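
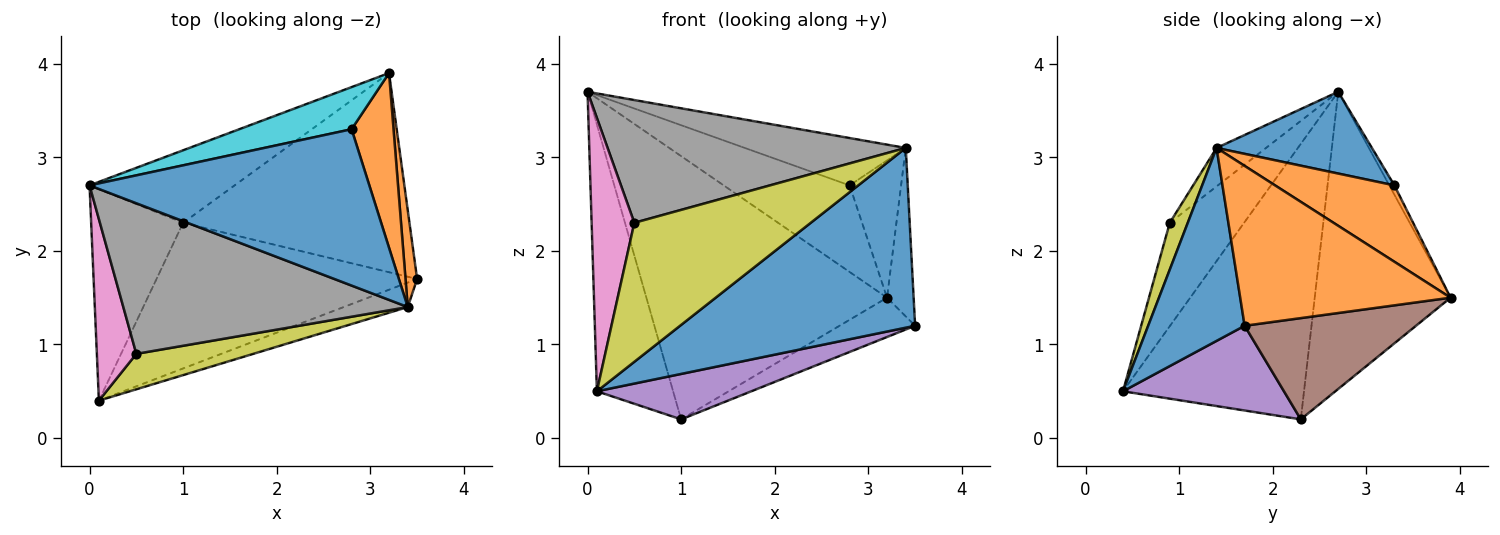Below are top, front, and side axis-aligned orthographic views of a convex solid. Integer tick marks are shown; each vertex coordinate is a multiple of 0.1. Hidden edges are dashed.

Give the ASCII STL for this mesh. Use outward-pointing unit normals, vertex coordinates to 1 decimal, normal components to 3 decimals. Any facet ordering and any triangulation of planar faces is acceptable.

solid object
 facet normal 0.377 -0.918 -0.125
  outer loop
   vertex 3.4 1.4 3.1
   vertex 0.1 0.4 0.5
   vertex 3.5 1.7 1.2
  endloop
 endfacet
 facet normal 0.990 0.125 0.072
  outer loop
   vertex 3.4 1.4 3.1
   vertex 3.5 1.7 1.2
   vertex 3.2 3.9 1.5
  endloop
 endfacet
 facet normal -0.881 0.371 -0.294
  outer loop
   vertex 1.0 2.3 0.2
   vertex 0.1 0.4 0.5
   vertex 0.0 2.7 3.7
  endloop
 endfacet
 facet normal -0.478 0.847 -0.233
  outer loop
   vertex 1.0 2.3 0.2
   vertex 0.0 2.7 3.7
   vertex 3.2 3.9 1.5
  endloop
 endfacet
 facet normal 0.296 -0.284 -0.912
  outer loop
   vertex 1.0 2.3 0.2
   vertex 3.5 1.7 1.2
   vertex 0.1 0.4 0.5
  endloop
 endfacet
 facet normal 0.402 0.177 -0.898
  outer loop
   vertex 1.0 2.3 0.2
   vertex 3.2 3.9 1.5
   vertex 3.5 1.7 1.2
  endloop
 endfacet
 facet normal -0.823 -0.473 0.314
  outer loop
   vertex 0.5 0.9 2.3
   vertex 0.0 2.7 3.7
   vertex 0.1 0.4 0.5
  endloop
 endfacet
 facet normal -0.104 -0.628 0.771
  outer loop
   vertex 0.5 0.9 2.3
   vertex 3.4 1.4 3.1
   vertex 0.0 2.7 3.7
  endloop
 endfacet
 facet normal 0.098 -0.964 0.246
  outer loop
   vertex 0.5 0.9 2.3
   vertex 0.1 0.4 0.5
   vertex 3.4 1.4 3.1
  endloop
 endfacet
 facet normal -0.036 0.899 0.437
  outer loop
   vertex 2.8 3.3 2.7
   vertex 3.2 3.9 1.5
   vertex 0.0 2.7 3.7
  endloop
 endfacet
 facet normal 0.269 0.279 0.922
  outer loop
   vertex 2.8 3.3 2.7
   vertex 0.0 2.7 3.7
   vertex 3.4 1.4 3.1
  endloop
 endfacet
 facet normal 0.820 0.354 0.450
  outer loop
   vertex 2.8 3.3 2.7
   vertex 3.4 1.4 3.1
   vertex 3.2 3.9 1.5
  endloop
 endfacet
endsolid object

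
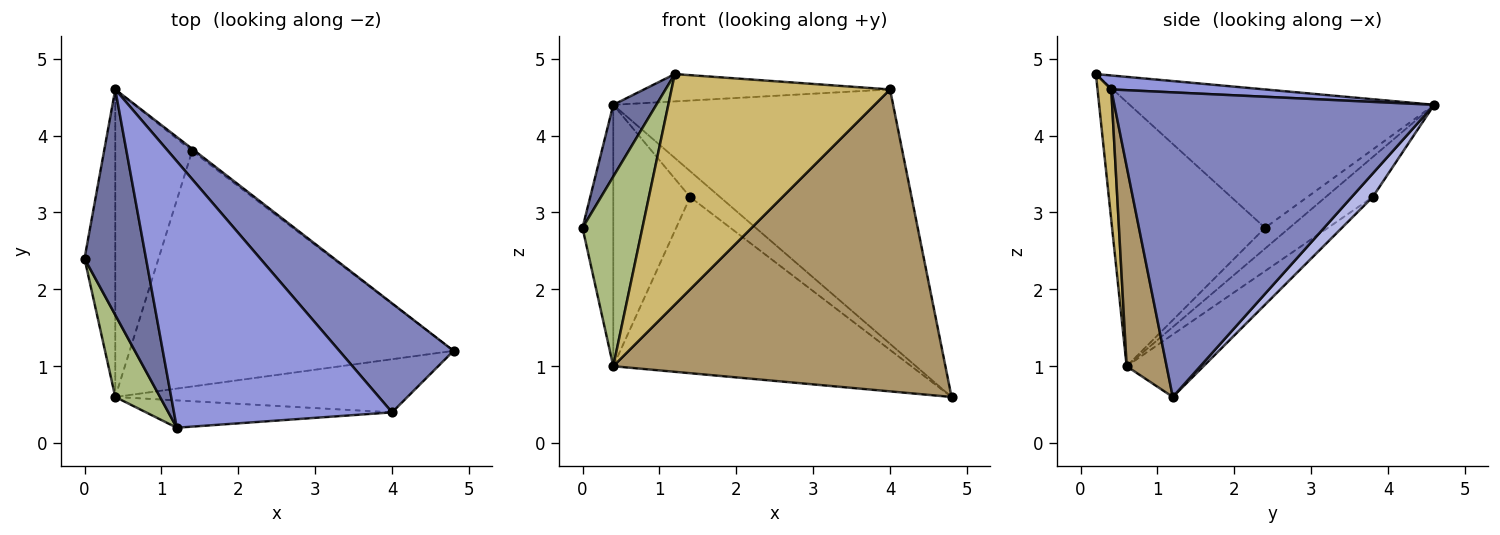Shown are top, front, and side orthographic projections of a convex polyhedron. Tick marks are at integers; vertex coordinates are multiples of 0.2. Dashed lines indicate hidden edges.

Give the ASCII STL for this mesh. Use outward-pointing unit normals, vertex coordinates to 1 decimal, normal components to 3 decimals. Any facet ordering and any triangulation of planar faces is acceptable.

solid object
 facet normal -0.906 -0.128 0.403
  outer loop
   vertex 1.2 0.2 4.8
   vertex 0.4 4.6 4.4
   vertex 0.0 2.4 2.8
  endloop
 endfacet
 facet normal 0.724 0.634 0.272
  outer loop
   vertex 4.0 0.4 4.6
   vertex 4.8 1.2 0.6
   vertex 0.4 4.6 4.4
  endloop
 endfacet
 facet normal 0.064 0.102 0.993
  outer loop
   vertex 4.0 0.4 4.6
   vertex 0.4 4.6 4.4
   vertex 1.2 0.2 4.8
  endloop
 endfacet
 facet normal 0.574 0.816 -0.066
  outer loop
   vertex 1.4 3.8 3.2
   vertex 0.4 4.6 4.4
   vertex 4.8 1.2 0.6
  endloop
 endfacet
 facet normal -0.153 0.592 -0.791
  outer loop
   vertex 0.4 0.6 1.0
   vertex 1.4 3.8 3.2
   vertex 4.8 1.2 0.6
  endloop
 endfacet
 facet normal -0.920 -0.360 0.156
  outer loop
   vertex 0.4 0.6 1.0
   vertex 1.2 0.2 4.8
   vertex 0.0 2.4 2.8
  endloop
 endfacet
 facet normal -0.457 0.576 -0.678
  outer loop
   vertex 0.4 0.6 1.0
   vertex 0.0 2.4 2.8
   vertex 0.4 4.6 4.4
  endloop
 endfacet
 facet normal -0.368 0.602 -0.708
  outer loop
   vertex 0.4 0.6 1.0
   vertex 0.4 4.6 4.4
   vertex 1.4 3.8 3.2
  endloop
 endfacet
 facet normal 0.118 -0.978 -0.172
  outer loop
   vertex 0.4 0.6 1.0
   vertex 4.8 1.2 0.6
   vertex 4.0 0.4 4.6
  endloop
 endfacet
 facet normal 0.062 -0.991 -0.117
  outer loop
   vertex 0.4 0.6 1.0
   vertex 4.0 0.4 4.6
   vertex 1.2 0.2 4.8
  endloop
 endfacet
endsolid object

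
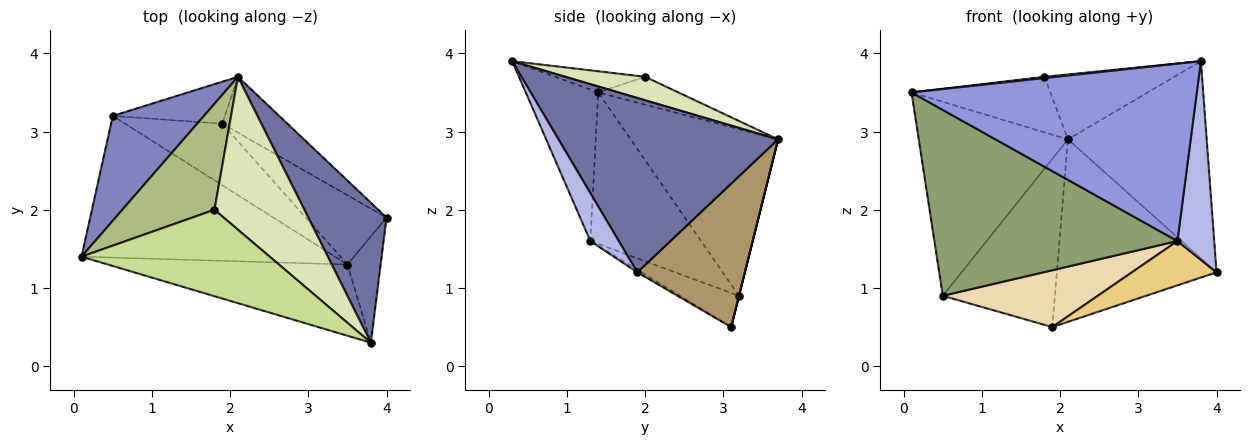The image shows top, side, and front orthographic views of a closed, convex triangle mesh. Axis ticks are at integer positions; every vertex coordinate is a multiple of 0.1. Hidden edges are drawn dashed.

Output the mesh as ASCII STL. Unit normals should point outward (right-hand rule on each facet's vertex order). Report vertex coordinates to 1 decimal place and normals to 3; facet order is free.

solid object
 facet normal 0.790 0.499 0.355
  outer loop
   vertex 3.8 0.3 3.9
   vertex 4.0 1.9 1.2
   vertex 2.1 3.7 2.9
  endloop
 endfacet
 facet normal -0.656 0.664 0.359
  outer loop
   vertex 0.5 3.2 0.9
   vertex 0.1 1.4 3.5
   vertex 2.1 3.7 2.9
  endloop
 endfacet
 facet normal -0.229 -0.903 -0.363
  outer loop
   vertex 3.5 1.3 1.6
   vertex 3.8 0.3 3.9
   vertex 0.1 1.4 3.5
  endloop
 endfacet
 facet normal 0.562 -0.729 -0.390
  outer loop
   vertex 3.5 1.3 1.6
   vertex 4.0 1.9 1.2
   vertex 3.8 0.3 3.9
  endloop
 endfacet
 facet normal -0.341 -0.748 -0.570
  outer loop
   vertex 3.5 1.3 1.6
   vertex 0.1 1.4 3.5
   vertex 0.5 3.2 0.9
  endloop
 endfacet
 facet normal -0.259 0.448 0.856
  outer loop
   vertex 1.8 2.0 3.7
   vertex 2.1 3.7 2.9
   vertex 0.1 1.4 3.5
  endloop
 endfacet
 facet normal -0.112 -0.015 0.994
  outer loop
   vertex 1.8 2.0 3.7
   vertex 0.1 1.4 3.5
   vertex 3.8 0.3 3.9
  endloop
 endfacet
 facet normal 0.233 0.380 0.895
  outer loop
   vertex 1.8 2.0 3.7
   vertex 3.8 0.3 3.9
   vertex 2.1 3.7 2.9
  endloop
 endfacet
 facet normal 0.541 0.804 -0.246
  outer loop
   vertex 1.9 3.1 0.5
   vertex 2.1 3.7 2.9
   vertex 4.0 1.9 1.2
  endloop
 endfacet
 facet normal 0.000 0.970 -0.243
  outer loop
   vertex 1.9 3.1 0.5
   vertex 0.5 3.2 0.9
   vertex 2.1 3.7 2.9
  endloop
 endfacet
 facet normal -0.027 -0.539 -0.842
  outer loop
   vertex 1.9 3.1 0.5
   vertex 4.0 1.9 1.2
   vertex 3.5 1.3 1.6
  endloop
 endfacet
 facet normal -0.250 -0.657 -0.711
  outer loop
   vertex 1.9 3.1 0.5
   vertex 3.5 1.3 1.6
   vertex 0.5 3.2 0.9
  endloop
 endfacet
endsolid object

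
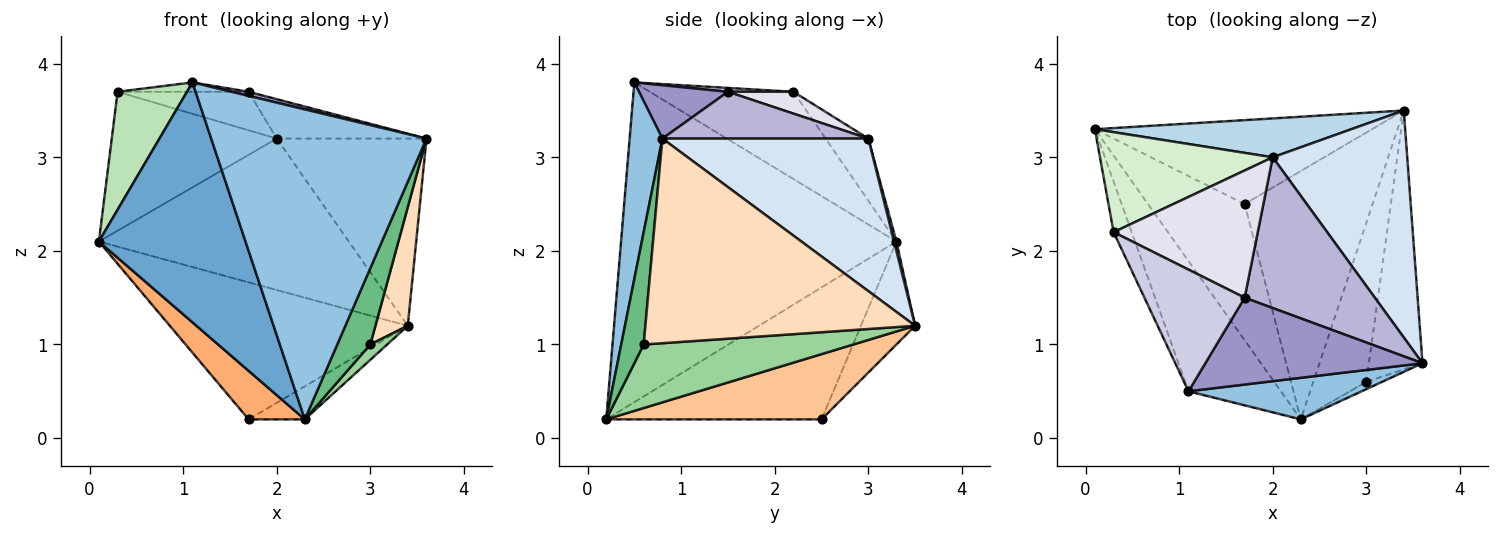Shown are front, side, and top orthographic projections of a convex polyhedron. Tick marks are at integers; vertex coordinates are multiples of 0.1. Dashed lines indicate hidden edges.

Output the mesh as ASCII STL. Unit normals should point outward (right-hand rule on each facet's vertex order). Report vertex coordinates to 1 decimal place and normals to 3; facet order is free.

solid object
 facet normal -0.855 -0.455 -0.247
  outer loop
   vertex 1.1 0.5 3.8
   vertex 0.1 3.3 2.1
   vertex 2.3 0.2 0.2
  endloop
 endfacet
 facet normal 0.149 -0.980 0.131
  outer loop
   vertex 1.1 0.5 3.8
   vertex 2.3 0.2 0.2
   vertex 3.6 0.8 3.2
  endloop
 endfacet
 facet normal 0.009 0.969 0.248
  outer loop
   vertex 2.0 3.0 3.2
   vertex 3.4 3.5 1.2
   vertex 0.1 3.3 2.1
  endloop
 endfacet
 facet normal 0.658 0.479 0.581
  outer loop
   vertex 2.0 3.0 3.2
   vertex 3.6 0.8 3.2
   vertex 3.4 3.5 1.2
  endloop
 endfacet
 facet normal -0.191 0.837 -0.513
  outer loop
   vertex 1.7 2.5 0.2
   vertex 0.1 3.3 2.1
   vertex 3.4 3.5 1.2
  endloop
 endfacet
 facet normal -0.790 -0.206 -0.578
  outer loop
   vertex 1.7 2.5 0.2
   vertex 2.3 0.2 0.2
   vertex 0.1 3.3 2.1
  endloop
 endfacet
 facet normal 0.451 0.118 -0.885
  outer loop
   vertex 1.7 2.5 0.2
   vertex 3.4 3.5 1.2
   vertex 2.3 0.2 0.2
  endloop
 endfacet
 facet normal 0.961 -0.115 -0.252
  outer loop
   vertex 3.0 0.6 1.0
   vertex 3.4 3.5 1.2
   vertex 3.6 0.8 3.2
  endloop
 endfacet
 facet normal 0.560 -0.825 -0.078
  outer loop
   vertex 3.0 0.6 1.0
   vertex 3.6 0.8 3.2
   vertex 2.3 0.2 0.2
  endloop
 endfacet
 facet normal 0.766 -0.062 -0.640
  outer loop
   vertex 3.0 0.6 1.0
   vertex 2.3 0.2 0.2
   vertex 3.4 3.5 1.2
  endloop
 endfacet
 facet normal -0.885 -0.427 -0.183
  outer loop
   vertex 0.3 2.2 3.7
   vertex 0.1 3.3 2.1
   vertex 1.1 0.5 3.8
  endloop
 endfacet
 facet normal -0.206 0.794 0.572
  outer loop
   vertex 0.3 2.2 3.7
   vertex 2.0 3.0 3.2
   vertex 0.1 3.3 2.1
  endloop
 endfacet
 facet normal 0.238 -0.046 0.970
  outer loop
   vertex 1.7 1.5 3.7
   vertex 1.1 0.5 3.8
   vertex 3.6 0.8 3.2
  endloop
 endfacet
 facet normal 0.328 0.239 0.914
  outer loop
   vertex 1.7 1.5 3.7
   vertex 3.6 0.8 3.2
   vertex 2.0 3.0 3.2
  endloop
 endfacet
 facet normal 0.038 0.077 0.996
  outer loop
   vertex 1.7 1.5 3.7
   vertex 0.3 2.2 3.7
   vertex 1.1 0.5 3.8
  endloop
 endfacet
 facet normal 0.144 0.287 0.947
  outer loop
   vertex 1.7 1.5 3.7
   vertex 2.0 3.0 3.2
   vertex 0.3 2.2 3.7
  endloop
 endfacet
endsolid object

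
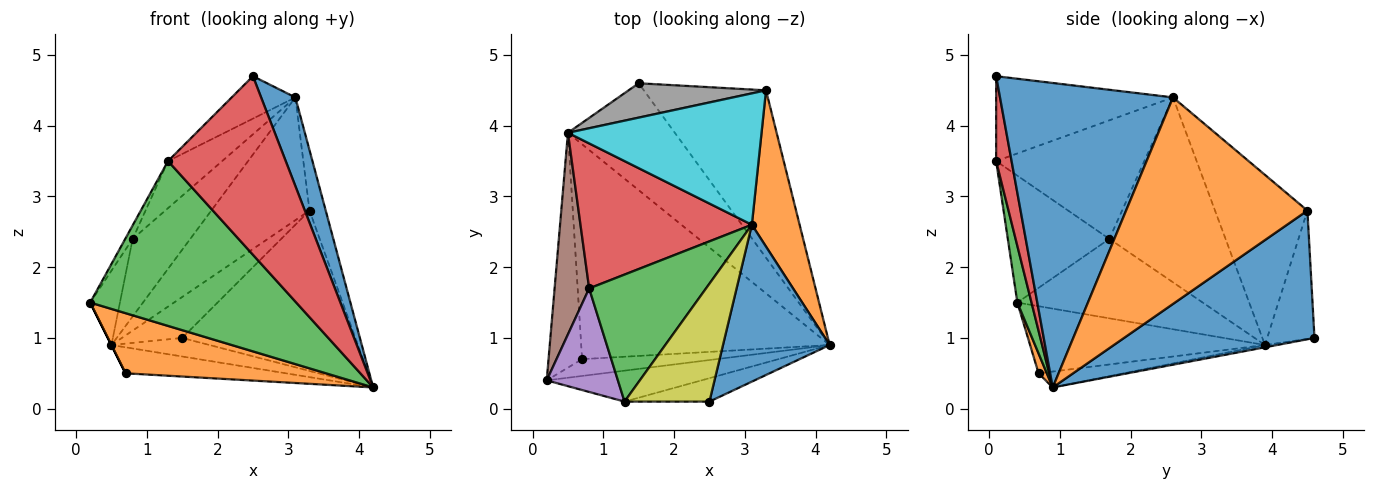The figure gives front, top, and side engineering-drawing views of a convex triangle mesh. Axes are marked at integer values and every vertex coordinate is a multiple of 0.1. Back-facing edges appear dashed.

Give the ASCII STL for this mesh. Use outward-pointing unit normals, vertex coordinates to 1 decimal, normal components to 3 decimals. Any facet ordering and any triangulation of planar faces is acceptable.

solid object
 facet normal 0.605 0.551 -0.575
  outer loop
   vertex 3.3 4.5 2.8
   vertex 4.2 0.9 0.3
   vertex 1.5 4.6 1.0
  endloop
 endfacet
 facet normal 0.040 -0.962 -0.269
  outer loop
   vertex 0.7 0.7 0.5
   vertex 4.2 0.9 0.3
   vertex 0.2 0.4 1.5
  endloop
 endfacet
 facet normal 0.067 -0.981 -0.184
  outer loop
   vertex 1.3 0.1 3.5
   vertex 0.2 0.4 1.5
   vertex 4.2 0.9 0.3
  endloop
 endfacet
 facet normal 0.129 -0.983 -0.129
  outer loop
   vertex 1.3 0.1 3.5
   vertex 4.2 0.9 0.3
   vertex 2.5 0.1 4.7
  endloop
 endfacet
 facet normal -0.021 0.171 -0.985
  outer loop
   vertex 0.5 3.9 0.9
   vertex 1.5 4.6 1.0
   vertex 4.2 0.9 0.3
  endloop
 endfacet
 facet normal -0.063 0.120 -0.991
  outer loop
   vertex 0.5 3.9 0.9
   vertex 4.2 0.9 0.3
   vertex 0.7 0.7 0.5
  endloop
 endfacet
 facet normal -0.894 0.000 -0.447
  outer loop
   vertex 0.5 3.9 0.9
   vertex 0.7 0.7 0.5
   vertex 0.2 0.4 1.5
  endloop
 endfacet
 facet normal -0.515 0.657 0.551
  outer loop
   vertex 0.5 3.9 0.9
   vertex 3.3 4.5 2.8
   vertex 1.5 4.6 1.0
  endloop
 endfacet
 facet normal -0.685 0.247 0.685
  outer loop
   vertex 3.1 2.6 4.4
   vertex 1.3 0.1 3.5
   vertex 2.5 0.1 4.7
  endloop
 endfacet
 facet normal -0.540 0.575 0.615
  outer loop
   vertex 3.1 2.6 4.4
   vertex 3.3 4.5 2.8
   vertex 0.5 3.9 0.9
  endloop
 endfacet
 facet normal 0.928 -0.184 0.325
  outer loop
   vertex 3.1 2.6 4.4
   vertex 2.5 0.1 4.7
   vertex 4.2 0.9 0.3
  endloop
 endfacet
 facet normal 0.971 0.087 0.224
  outer loop
   vertex 3.1 2.6 4.4
   vertex 4.2 0.9 0.3
   vertex 3.3 4.5 2.8
  endloop
 endfacet
 facet normal -0.689 0.252 0.679
  outer loop
   vertex 0.8 1.7 2.4
   vertex 1.3 0.1 3.5
   vertex 3.1 2.6 4.4
  endloop
 endfacet
 facet normal -0.689 0.342 0.639
  outer loop
   vertex 0.8 1.7 2.4
   vertex 3.1 2.6 4.4
   vertex 0.5 3.9 0.9
  endloop
 endfacet
 facet normal -0.870 0.064 0.488
  outer loop
   vertex 0.8 1.7 2.4
   vertex 0.2 0.4 1.5
   vertex 1.3 0.1 3.5
  endloop
 endfacet
 facet normal -0.907 0.145 0.395
  outer loop
   vertex 0.8 1.7 2.4
   vertex 0.5 3.9 0.9
   vertex 0.2 0.4 1.5
  endloop
 endfacet
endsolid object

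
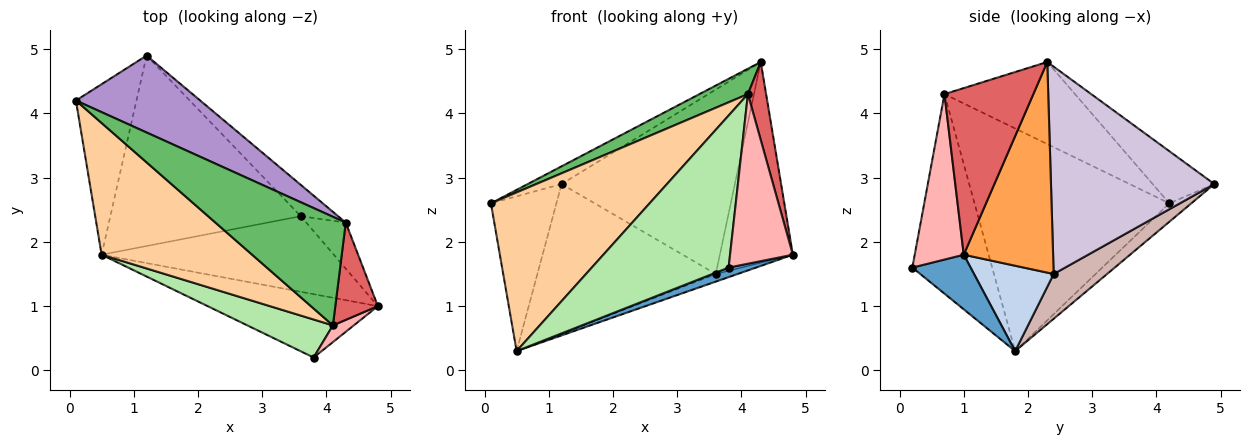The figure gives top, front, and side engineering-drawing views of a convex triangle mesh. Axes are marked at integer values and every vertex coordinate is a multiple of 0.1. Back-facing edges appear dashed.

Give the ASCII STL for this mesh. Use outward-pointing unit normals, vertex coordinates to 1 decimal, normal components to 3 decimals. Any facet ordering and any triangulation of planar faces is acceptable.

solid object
 facet normal 0.302 -0.142 -0.943
  outer loop
   vertex 3.8 0.2 1.6
   vertex 0.5 1.8 0.3
   vertex 4.8 1.0 1.8
  endloop
 endfacet
 facet normal 0.343 0.094 -0.934
  outer loop
   vertex 3.6 2.4 1.5
   vertex 4.8 1.0 1.8
   vertex 0.5 1.8 0.3
  endloop
 endfacet
 facet normal 0.766 0.626 -0.144
  outer loop
   vertex 3.6 2.4 1.5
   vertex 4.3 2.3 4.8
   vertex 4.8 1.0 1.8
  endloop
 endfacet
 facet normal -0.687 -0.559 0.464
  outer loop
   vertex 4.1 0.7 4.3
   vertex 0.1 4.2 2.6
   vertex 0.5 1.8 0.3
  endloop
 endfacet
 facet normal -0.523 -0.194 0.830
  outer loop
   vertex 4.1 0.7 4.3
   vertex 4.3 2.3 4.8
   vertex 0.1 4.2 2.6
  endloop
 endfacet
 facet normal -0.493 -0.844 0.211
  outer loop
   vertex 4.1 0.7 4.3
   vertex 0.5 1.8 0.3
   vertex 3.8 0.2 1.6
  endloop
 endfacet
 facet normal 0.950 -0.195 0.243
  outer loop
   vertex 4.1 0.7 4.3
   vertex 4.8 1.0 1.8
   vertex 4.3 2.3 4.8
  endloop
 endfacet
 facet normal 0.613 -0.786 0.077
  outer loop
   vertex 4.1 0.7 4.3
   vertex 3.8 0.2 1.6
   vertex 4.8 1.0 1.8
  endloop
 endfacet
 facet normal -0.378 0.208 0.902
  outer loop
   vertex 1.2 4.9 2.9
   vertex 0.1 4.2 2.6
   vertex 4.3 2.3 4.8
  endloop
 endfacet
 facet normal 0.681 0.722 -0.123
  outer loop
   vertex 1.2 4.9 2.9
   vertex 4.3 2.3 4.8
   vertex 3.6 2.4 1.5
  endloop
 endfacet
 facet normal -0.220 0.656 -0.722
  outer loop
   vertex 1.2 4.9 2.9
   vertex 0.5 1.8 0.3
   vertex 0.1 4.2 2.6
  endloop
 endfacet
 facet normal 0.182 0.607 -0.773
  outer loop
   vertex 1.2 4.9 2.9
   vertex 3.6 2.4 1.5
   vertex 0.5 1.8 0.3
  endloop
 endfacet
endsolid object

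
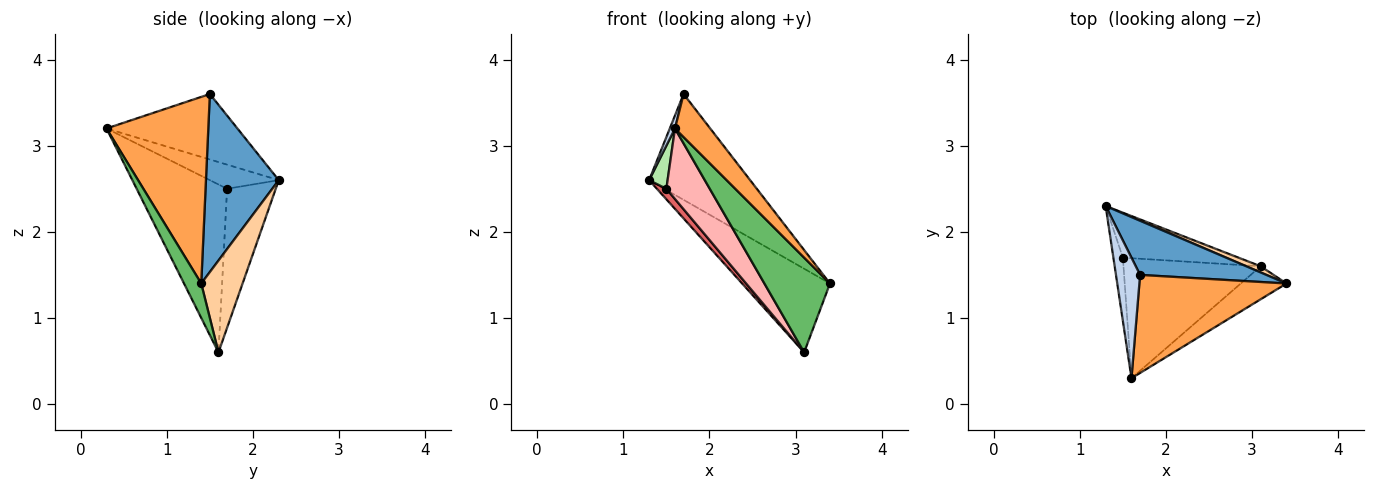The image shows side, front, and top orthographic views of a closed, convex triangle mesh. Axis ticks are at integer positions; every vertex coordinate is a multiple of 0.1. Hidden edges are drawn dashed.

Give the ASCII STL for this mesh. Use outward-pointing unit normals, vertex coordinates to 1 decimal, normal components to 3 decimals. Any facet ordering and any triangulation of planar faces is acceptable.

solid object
 facet normal 0.540 0.749 0.383
  outer loop
   vertex 1.7 1.5 3.6
   vertex 3.4 1.4 1.4
   vertex 1.3 2.3 2.6
  endloop
 endfacet
 facet normal -0.938 -0.037 0.345
  outer loop
   vertex 1.7 1.5 3.6
   vertex 1.3 2.3 2.6
   vertex 1.6 0.3 3.2
  endloop
 endfacet
 facet normal 0.758 -0.262 0.597
  outer loop
   vertex 1.7 1.5 3.6
   vertex 1.6 0.3 3.2
   vertex 3.4 1.4 1.4
  endloop
 endfacet
 facet normal 0.425 0.903 0.066
  outer loop
   vertex 3.1 1.6 0.6
   vertex 1.3 2.3 2.6
   vertex 3.4 1.4 1.4
  endloop
 endfacet
 facet normal 0.241 -0.917 -0.319
  outer loop
   vertex 3.1 1.6 0.6
   vertex 3.4 1.4 1.4
   vertex 1.6 0.3 3.2
  endloop
 endfacet
 facet normal -0.903 -0.242 -0.355
  outer loop
   vertex 1.5 1.7 2.5
   vertex 1.6 0.3 3.2
   vertex 1.3 2.3 2.6
  endloop
 endfacet
 facet normal -0.760 -0.148 -0.632
  outer loop
   vertex 1.5 1.7 2.5
   vertex 1.3 2.3 2.6
   vertex 3.1 1.6 0.6
  endloop
 endfacet
 facet normal -0.726 -0.348 -0.593
  outer loop
   vertex 1.5 1.7 2.5
   vertex 3.1 1.6 0.6
   vertex 1.6 0.3 3.2
  endloop
 endfacet
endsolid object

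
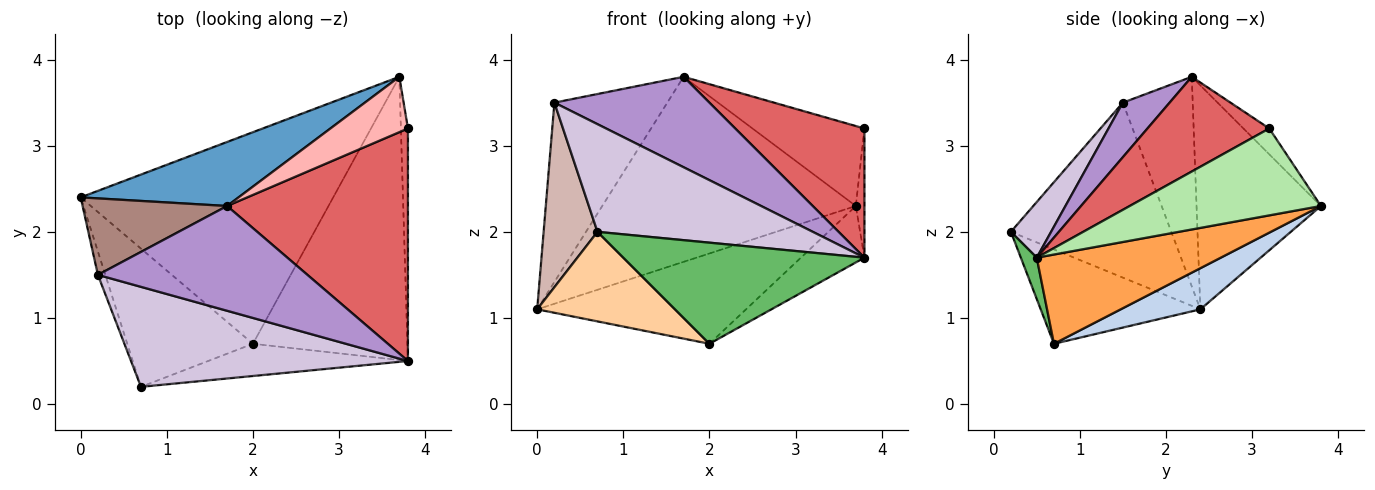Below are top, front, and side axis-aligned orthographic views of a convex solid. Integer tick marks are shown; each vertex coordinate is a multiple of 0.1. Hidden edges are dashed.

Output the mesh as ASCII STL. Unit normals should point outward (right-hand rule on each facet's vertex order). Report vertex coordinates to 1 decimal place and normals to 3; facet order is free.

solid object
 facet normal -0.421 0.857 0.297
  outer loop
   vertex 1.7 2.3 3.8
   vertex 3.7 3.8 2.3
   vertex 0.0 2.4 1.1
  endloop
 endfacet
 facet normal 0.148 0.388 -0.910
  outer loop
   vertex 2.0 0.7 0.7
   vertex 0.0 2.4 1.1
   vertex 3.7 3.8 2.3
  endloop
 endfacet
 facet normal 0.493 0.170 -0.853
  outer loop
   vertex 2.0 0.7 0.7
   vertex 3.7 3.8 2.3
   vertex 3.8 0.5 1.7
  endloop
 endfacet
 facet normal -0.533 -0.460 -0.710
  outer loop
   vertex 2.0 0.7 0.7
   vertex 0.7 0.2 2.0
   vertex 0.0 2.4 1.1
  endloop
 endfacet
 facet normal 0.063 -0.951 -0.303
  outer loop
   vertex 2.0 0.7 0.7
   vertex 3.8 0.5 1.7
   vertex 0.7 0.2 2.0
  endloop
 endfacet
 facet normal 0.996 0.045 -0.081
  outer loop
   vertex 3.8 3.2 3.2
   vertex 3.8 0.5 1.7
   vertex 3.7 3.8 2.3
  endloop
 endfacet
 facet normal 0.416 -0.442 0.795
  outer loop
   vertex 3.8 3.2 3.2
   vertex 1.7 2.3 3.8
   vertex 3.8 0.5 1.7
  endloop
 endfacet
 facet normal -0.186 0.808 0.559
  outer loop
   vertex 3.8 3.2 3.2
   vertex 3.7 3.8 2.3
   vertex 1.7 2.3 3.8
  endloop
 endfacet
 facet normal 0.193 -0.641 0.743
  outer loop
   vertex 0.2 1.5 3.5
   vertex 3.8 0.5 1.7
   vertex 1.7 2.3 3.8
  endloop
 endfacet
 facet normal 0.136 -0.726 0.674
  outer loop
   vertex 0.2 1.5 3.5
   vertex 0.7 0.2 2.0
   vertex 3.8 0.5 1.7
  endloop
 endfacet
 facet normal -0.495 0.799 0.341
  outer loop
   vertex 0.2 1.5 3.5
   vertex 1.7 2.3 3.8
   vertex 0.0 2.4 1.1
  endloop
 endfacet
 facet normal -0.947 -0.318 -0.040
  outer loop
   vertex 0.2 1.5 3.5
   vertex 0.0 2.4 1.1
   vertex 0.7 0.2 2.0
  endloop
 endfacet
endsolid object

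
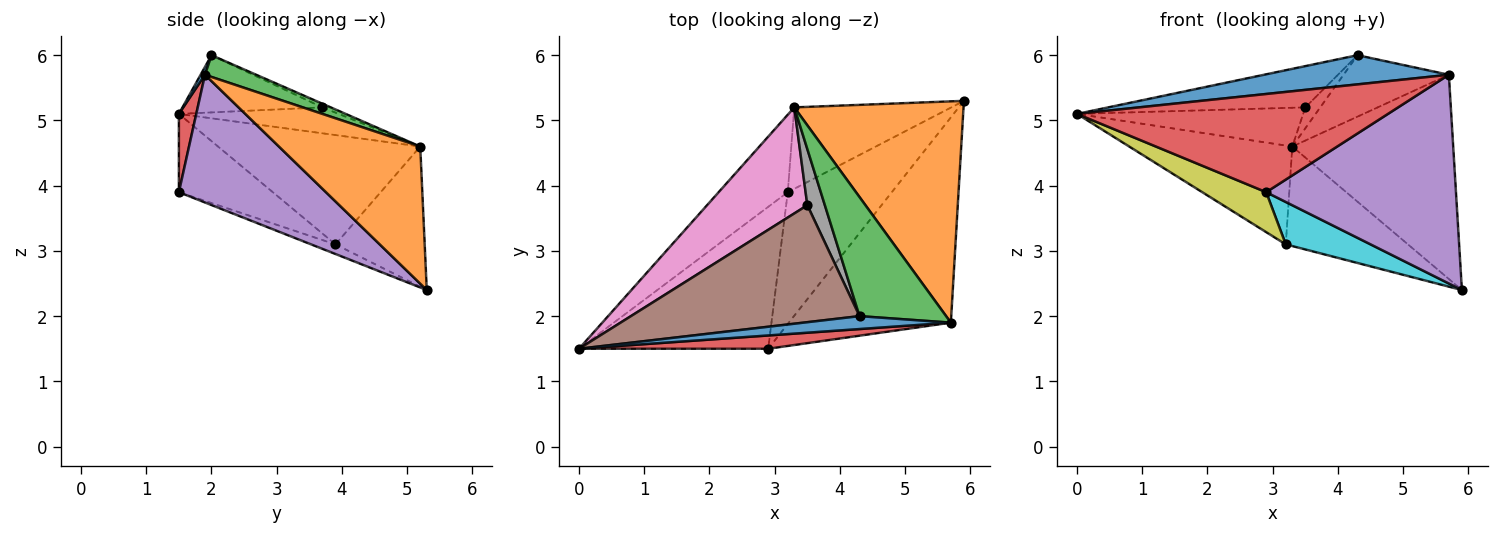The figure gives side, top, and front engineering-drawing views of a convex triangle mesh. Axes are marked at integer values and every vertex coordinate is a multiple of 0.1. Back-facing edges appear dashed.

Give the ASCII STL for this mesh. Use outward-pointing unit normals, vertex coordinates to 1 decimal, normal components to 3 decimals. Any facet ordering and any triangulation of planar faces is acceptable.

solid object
 facet normal 0.022 -0.914 0.405
  outer loop
   vertex 5.7 1.9 5.7
   vertex 4.3 2.0 6.0
   vertex 0.0 1.5 5.1
  endloop
 endfacet
 facet normal 0.512 0.583 0.631
  outer loop
   vertex 3.3 5.2 4.6
   vertex 5.7 1.9 5.7
   vertex 5.9 5.3 2.4
  endloop
 endfacet
 facet normal 0.218 0.448 0.867
  outer loop
   vertex 3.3 5.2 4.6
   vertex 4.3 2.0 6.0
   vertex 5.7 1.9 5.7
  endloop
 endfacet
 facet normal 0.055 -0.989 0.134
  outer loop
   vertex 2.9 1.5 3.9
   vertex 5.7 1.9 5.7
   vertex 0.0 1.5 5.1
  endloop
 endfacet
 facet normal 0.484 -0.624 -0.614
  outer loop
   vertex 2.9 1.5 3.9
   vertex 5.9 5.3 2.4
   vertex 5.7 1.9 5.7
  endloop
 endfacet
 facet normal -0.230 0.324 0.918
  outer loop
   vertex 3.5 3.7 5.2
   vertex 0.0 1.5 5.1
   vertex 4.3 2.0 6.0
  endloop
 endfacet
 facet normal -0.236 0.334 0.913
  outer loop
   vertex 3.5 3.7 5.2
   vertex 3.3 5.2 4.6
   vertex 0.0 1.5 5.1
  endloop
 endfacet
 facet normal -0.192 0.342 0.920
  outer loop
   vertex 3.5 3.7 5.2
   vertex 4.3 2.0 6.0
   vertex 3.3 5.2 4.6
  endloop
 endfacet
 facet normal -0.370 -0.252 -0.894
  outer loop
   vertex 3.2 3.9 3.1
   vertex 2.9 1.5 3.9
   vertex 0.0 1.5 5.1
  endloop
 endfacet
 facet normal -0.088 -0.305 -0.948
  outer loop
   vertex 3.2 3.9 3.1
   vertex 5.9 5.3 2.4
   vertex 2.9 1.5 3.9
  endloop
 endfacet
 facet normal -0.698 0.563 -0.442
  outer loop
   vertex 3.2 3.9 3.1
   vertex 0.0 1.5 5.1
   vertex 3.3 5.2 4.6
  endloop
 endfacet
 facet normal -0.492 0.674 -0.551
  outer loop
   vertex 3.2 3.9 3.1
   vertex 3.3 5.2 4.6
   vertex 5.9 5.3 2.4
  endloop
 endfacet
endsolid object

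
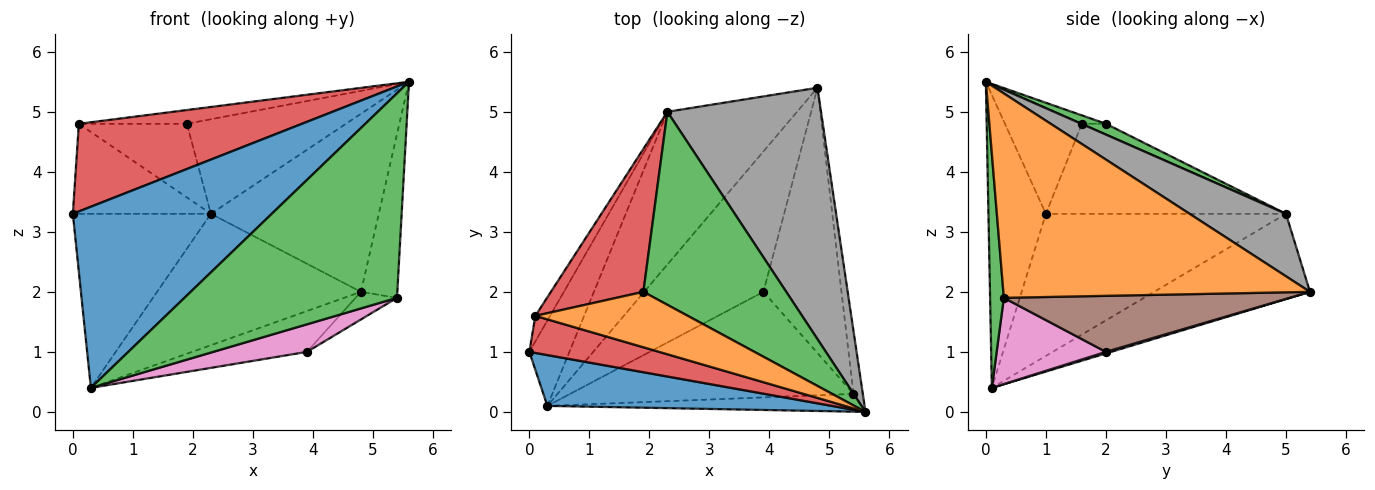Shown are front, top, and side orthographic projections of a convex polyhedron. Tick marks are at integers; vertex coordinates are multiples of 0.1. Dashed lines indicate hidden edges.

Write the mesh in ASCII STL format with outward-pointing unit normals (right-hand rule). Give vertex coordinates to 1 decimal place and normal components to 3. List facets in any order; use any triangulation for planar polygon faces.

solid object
 facet normal -0.268 -0.928 0.260
  outer loop
   vertex 0.3 0.1 0.4
   vertex 5.6 0.0 5.5
   vertex 0.0 1.0 3.3
  endloop
 endfacet
 facet normal 0.992 0.118 -0.045
  outer loop
   vertex 5.4 0.3 1.9
   vertex 4.8 5.4 2.0
   vertex 5.6 0.0 5.5
  endloop
 endfacet
 facet normal 0.064 -0.994 -0.086
  outer loop
   vertex 5.4 0.3 1.9
   vertex 5.6 0.0 5.5
   vertex 0.3 0.1 0.4
  endloop
 endfacet
 facet normal -0.303 -0.878 0.371
  outer loop
   vertex 0.1 1.6 4.8
   vertex 0.0 1.0 3.3
   vertex 5.6 0.0 5.5
  endloop
 endfacet
 facet normal 0.013 0.279 -0.960
  outer loop
   vertex 3.9 2.0 1.0
   vertex 0.3 0.1 0.4
   vertex 4.8 5.4 2.0
  endloop
 endfacet
 facet normal 0.581 0.084 -0.809
  outer loop
   vertex 3.9 2.0 1.0
   vertex 4.8 5.4 2.0
   vertex 5.4 0.3 1.9
  endloop
 endfacet
 facet normal 0.282 -0.242 -0.928
  outer loop
   vertex 3.9 2.0 1.0
   vertex 5.4 0.3 1.9
   vertex 0.3 0.1 0.4
  endloop
 endfacet
 facet normal 0.315 0.549 0.774
  outer loop
   vertex 2.3 5.0 3.3
   vertex 5.6 0.0 5.5
   vertex 4.8 5.4 2.0
  endloop
 endfacet
 facet normal -0.858 0.494 -0.140
  outer loop
   vertex 2.3 5.0 3.3
   vertex 0.0 1.0 3.3
   vertex 0.1 1.6 4.8
  endloop
 endfacet
 facet normal -0.842 0.484 -0.237
  outer loop
   vertex 2.3 5.0 3.3
   vertex 0.3 0.1 0.4
   vertex 0.0 1.0 3.3
  endloop
 endfacet
 facet normal -0.446 0.584 -0.678
  outer loop
   vertex 2.3 5.0 3.3
   vertex 4.8 5.4 2.0
   vertex 0.3 0.1 0.4
  endloop
 endfacet
 facet normal -0.053 0.240 0.969
  outer loop
   vertex 1.9 2.0 4.8
   vertex 0.1 1.6 4.8
   vertex 5.6 0.0 5.5
  endloop
 endfacet
 facet normal 0.068 0.439 0.896
  outer loop
   vertex 1.9 2.0 4.8
   vertex 5.6 0.0 5.5
   vertex 2.3 5.0 3.3
  endloop
 endfacet
 facet normal -0.101 0.456 0.884
  outer loop
   vertex 1.9 2.0 4.8
   vertex 2.3 5.0 3.3
   vertex 0.1 1.6 4.8
  endloop
 endfacet
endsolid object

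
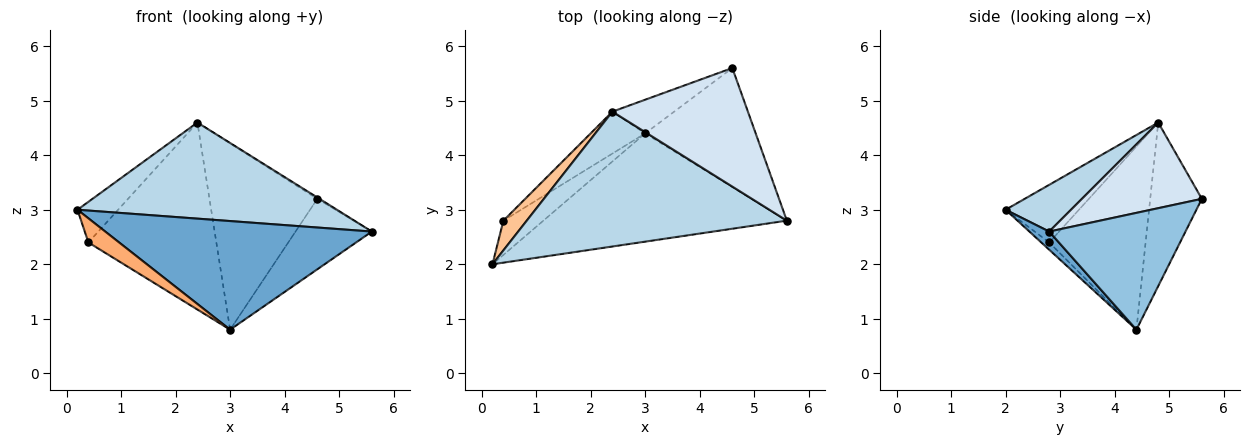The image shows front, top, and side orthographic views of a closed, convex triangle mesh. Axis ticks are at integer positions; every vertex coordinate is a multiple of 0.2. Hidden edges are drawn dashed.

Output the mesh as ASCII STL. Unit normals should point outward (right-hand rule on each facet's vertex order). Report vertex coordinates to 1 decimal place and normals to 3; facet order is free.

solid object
 facet normal 0.053 -0.707 -0.705
  outer loop
   vertex 3.0 4.4 0.8
   vertex 5.6 2.8 2.6
   vertex 0.2 2.0 3.0
  endloop
 endfacet
 facet normal 0.673 0.377 -0.637
  outer loop
   vertex 3.0 4.4 0.8
   vertex 4.6 5.6 3.2
   vertex 5.6 2.8 2.6
  endloop
 endfacet
 facet normal 0.145 -0.574 0.806
  outer loop
   vertex 2.4 4.8 4.6
   vertex 0.2 2.0 3.0
   vertex 5.6 2.8 2.6
  endloop
 endfacet
 facet normal 0.534 0.010 0.845
  outer loop
   vertex 2.4 4.8 4.6
   vertex 5.6 2.8 2.6
   vertex 4.6 5.6 3.2
  endloop
 endfacet
 facet normal -0.426 0.890 -0.161
  outer loop
   vertex 2.4 4.8 4.6
   vertex 4.6 5.6 3.2
   vertex 3.0 4.4 0.8
  endloop
 endfacet
 facet normal -0.147 -0.570 -0.809
  outer loop
   vertex 0.4 2.8 2.4
   vertex 3.0 4.4 0.8
   vertex 0.2 2.0 3.0
  endloop
 endfacet
 facet normal -0.824 0.457 0.334
  outer loop
   vertex 0.4 2.8 2.4
   vertex 0.2 2.0 3.0
   vertex 2.4 4.8 4.6
  endloop
 endfacet
 facet normal -0.592 0.786 -0.176
  outer loop
   vertex 0.4 2.8 2.4
   vertex 2.4 4.8 4.6
   vertex 3.0 4.4 0.8
  endloop
 endfacet
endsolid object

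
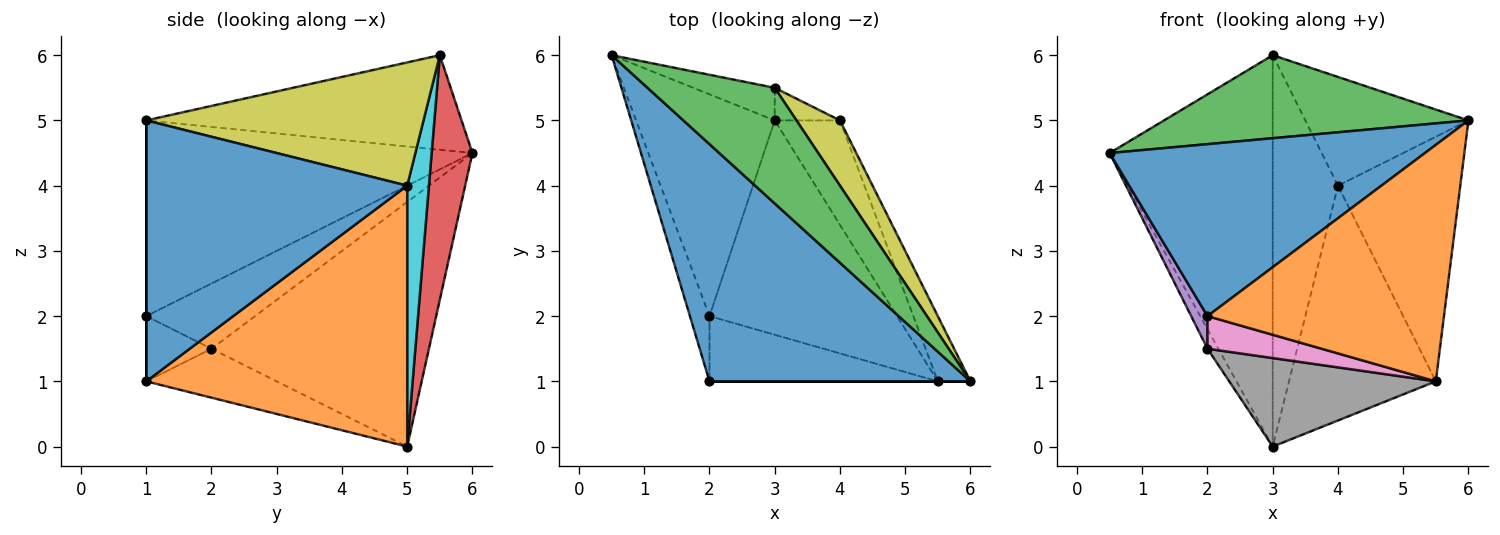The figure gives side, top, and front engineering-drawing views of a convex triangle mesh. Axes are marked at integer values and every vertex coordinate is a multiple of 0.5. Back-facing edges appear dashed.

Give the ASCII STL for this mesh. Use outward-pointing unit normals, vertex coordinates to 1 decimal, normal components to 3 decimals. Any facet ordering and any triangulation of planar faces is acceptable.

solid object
 facet normal -0.519 -0.502 0.692
  outer loop
   vertex 2.0 1.0 2.0
   vertex 6.0 1.0 5.0
   vertex 0.5 6.0 4.5
  endloop
 endfacet
 facet normal 0.000 -1.000 0.000
  outer loop
   vertex 5.5 1.0 1.0
   vertex 6.0 1.0 5.0
   vertex 2.0 1.0 2.0
  endloop
 endfacet
 facet normal -0.517 -0.499 0.695
  outer loop
   vertex 3.0 5.5 6.0
   vertex 0.5 6.0 4.5
   vertex 6.0 1.0 5.0
  endloop
 endfacet
 facet normal 0.242 0.967 -0.081
  outer loop
   vertex 3.0 5.5 6.0
   vertex 3.0 5.0 0.0
   vertex 0.5 6.0 4.5
  endloop
 endfacet
 facet normal -0.948 -0.142 -0.284
  outer loop
   vertex 2.0 2.0 1.5
   vertex 2.0 1.0 2.0
   vertex 0.5 6.0 4.5
  endloop
 endfacet
 facet normal -0.869 0.043 -0.493
  outer loop
   vertex 2.0 2.0 1.5
   vertex 0.5 6.0 4.5
   vertex 3.0 5.0 0.0
  endloop
 endfacet
 facet normal -0.248 -0.433 -0.867
  outer loop
   vertex 2.0 2.0 1.5
   vertex 5.5 1.0 1.0
   vertex 2.0 1.0 2.0
  endloop
 endfacet
 facet normal -0.234 -0.371 -0.899
  outer loop
   vertex 2.0 2.0 1.5
   vertex 3.0 5.0 0.0
   vertex 5.5 1.0 1.0
  endloop
 endfacet
 facet normal 0.825 0.485 0.291
  outer loop
   vertex 4.0 5.0 4.0
   vertex 3.0 5.5 6.0
   vertex 6.0 1.0 5.0
  endloop
 endfacet
 facet normal 0.315 0.946 -0.079
  outer loop
   vertex 4.0 5.0 4.0
   vertex 3.0 5.0 0.0
   vertex 3.0 5.5 6.0
  endloop
 endfacet
 facet normal 0.900 0.422 -0.112
  outer loop
   vertex 4.0 5.0 4.0
   vertex 6.0 1.0 5.0
   vertex 5.5 1.0 1.0
  endloop
 endfacet
 facet normal 0.852 0.479 -0.213
  outer loop
   vertex 4.0 5.0 4.0
   vertex 5.5 1.0 1.0
   vertex 3.0 5.0 0.0
  endloop
 endfacet
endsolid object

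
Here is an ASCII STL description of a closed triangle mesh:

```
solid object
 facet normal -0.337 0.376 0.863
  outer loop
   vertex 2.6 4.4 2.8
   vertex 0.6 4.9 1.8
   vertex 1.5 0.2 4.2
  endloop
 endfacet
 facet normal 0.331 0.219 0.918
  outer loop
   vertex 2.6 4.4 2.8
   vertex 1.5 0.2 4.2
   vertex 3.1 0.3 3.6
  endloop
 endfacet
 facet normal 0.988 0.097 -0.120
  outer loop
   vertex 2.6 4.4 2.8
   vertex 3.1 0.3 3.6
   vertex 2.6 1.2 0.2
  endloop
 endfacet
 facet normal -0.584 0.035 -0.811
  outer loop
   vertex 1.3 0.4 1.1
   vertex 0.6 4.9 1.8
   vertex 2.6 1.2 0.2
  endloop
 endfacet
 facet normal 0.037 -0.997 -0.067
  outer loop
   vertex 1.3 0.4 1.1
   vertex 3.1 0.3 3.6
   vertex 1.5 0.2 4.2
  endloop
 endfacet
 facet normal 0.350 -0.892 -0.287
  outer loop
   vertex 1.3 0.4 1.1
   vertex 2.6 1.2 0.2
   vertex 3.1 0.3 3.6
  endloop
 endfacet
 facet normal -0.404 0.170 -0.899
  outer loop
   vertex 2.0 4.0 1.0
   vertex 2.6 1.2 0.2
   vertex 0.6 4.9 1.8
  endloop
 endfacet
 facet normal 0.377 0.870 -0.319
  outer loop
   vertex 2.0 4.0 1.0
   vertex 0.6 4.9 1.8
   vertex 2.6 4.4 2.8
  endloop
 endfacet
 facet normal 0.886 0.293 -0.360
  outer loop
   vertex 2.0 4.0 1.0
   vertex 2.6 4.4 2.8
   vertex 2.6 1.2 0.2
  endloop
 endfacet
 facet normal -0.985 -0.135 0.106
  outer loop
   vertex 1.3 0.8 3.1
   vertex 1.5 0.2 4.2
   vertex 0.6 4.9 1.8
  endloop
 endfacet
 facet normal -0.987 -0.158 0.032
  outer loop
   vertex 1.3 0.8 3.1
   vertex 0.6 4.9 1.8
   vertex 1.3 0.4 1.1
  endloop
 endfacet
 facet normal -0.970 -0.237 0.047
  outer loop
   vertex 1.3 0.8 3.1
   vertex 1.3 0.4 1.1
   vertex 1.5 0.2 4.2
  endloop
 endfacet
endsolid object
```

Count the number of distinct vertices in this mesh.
8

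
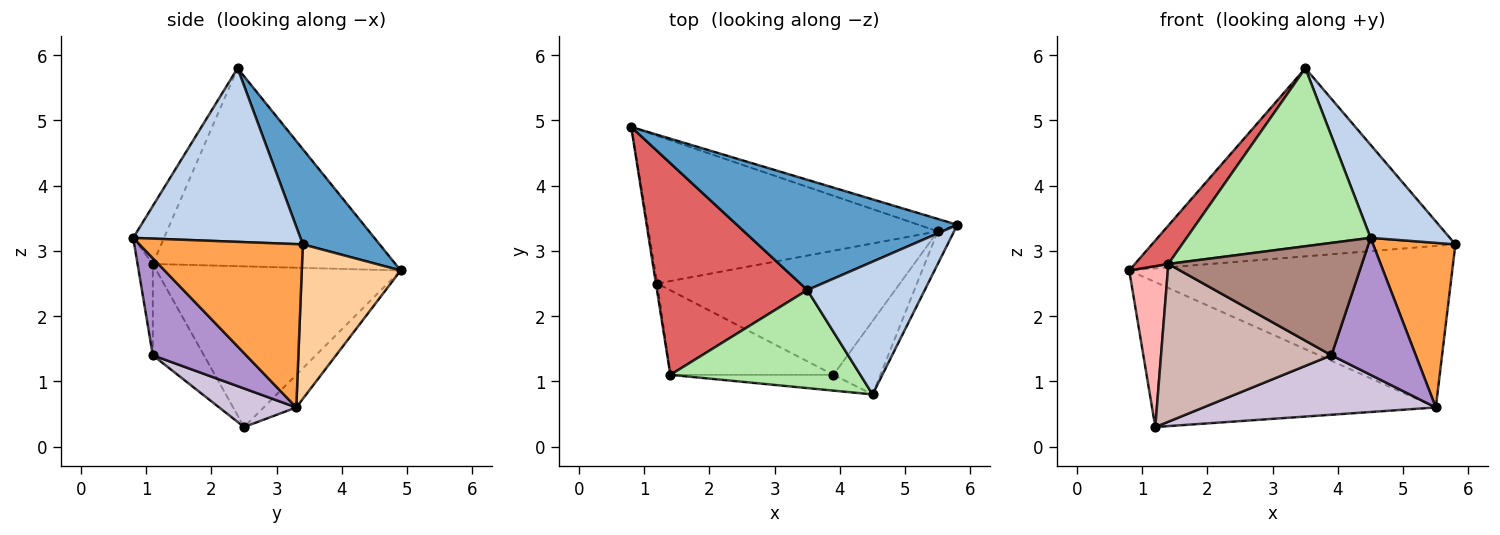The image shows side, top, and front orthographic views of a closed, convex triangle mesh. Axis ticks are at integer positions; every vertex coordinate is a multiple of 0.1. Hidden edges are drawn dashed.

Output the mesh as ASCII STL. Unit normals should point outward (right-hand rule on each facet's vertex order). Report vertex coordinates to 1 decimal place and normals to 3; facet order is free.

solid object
 facet normal 0.213 0.843 0.494
  outer loop
   vertex 3.5 2.4 5.8
   vertex 5.8 3.4 3.1
   vertex 0.8 4.9 2.7
  endloop
 endfacet
 facet normal 0.771 -0.365 0.521
  outer loop
   vertex 3.5 2.4 5.8
   vertex 4.5 0.8 3.2
   vertex 5.8 3.4 3.1
  endloop
 endfacet
 facet normal 0.890 -0.448 -0.089
  outer loop
   vertex 5.5 3.3 0.6
   vertex 5.8 3.4 3.1
   vertex 4.5 0.8 3.2
  endloop
 endfacet
 facet normal 0.292 0.954 -0.073
  outer loop
   vertex 5.5 3.3 0.6
   vertex 0.8 4.9 2.7
   vertex 5.8 3.4 3.1
  endloop
 endfacet
 facet normal -0.080 0.698 -0.711
  outer loop
   vertex 5.5 3.3 0.6
   vertex 1.2 2.5 0.3
   vertex 0.8 4.9 2.7
  endloop
 endfacet
 facet normal -0.145 -0.867 0.477
  outer loop
   vertex 1.4 1.1 2.8
   vertex 4.5 0.8 3.2
   vertex 3.5 2.4 5.8
  endloop
 endfacet
 facet normal -0.791 -0.109 0.601
  outer loop
   vertex 1.4 1.1 2.8
   vertex 3.5 2.4 5.8
   vertex 0.8 4.9 2.7
  endloop
 endfacet
 facet normal -0.988 -0.156 -0.008
  outer loop
   vertex 1.4 1.1 2.8
   vertex 0.8 4.9 2.7
   vertex 1.2 2.5 0.3
  endloop
 endfacet
 facet normal 0.698 -0.631 -0.338
  outer loop
   vertex 3.9 1.1 1.4
   vertex 5.5 3.3 0.6
   vertex 4.5 0.8 3.2
  endloop
 endfacet
 facet normal 0.142 -0.428 -0.893
  outer loop
   vertex 3.9 1.1 1.4
   vertex 1.2 2.5 0.3
   vertex 5.5 3.3 0.6
  endloop
 endfacet
 facet normal -0.078 -0.987 -0.139
  outer loop
   vertex 3.9 1.1 1.4
   vertex 4.5 0.8 3.2
   vertex 1.4 1.1 2.8
  endloop
 endfacet
 facet normal -0.256 -0.852 -0.457
  outer loop
   vertex 3.9 1.1 1.4
   vertex 1.4 1.1 2.8
   vertex 1.2 2.5 0.3
  endloop
 endfacet
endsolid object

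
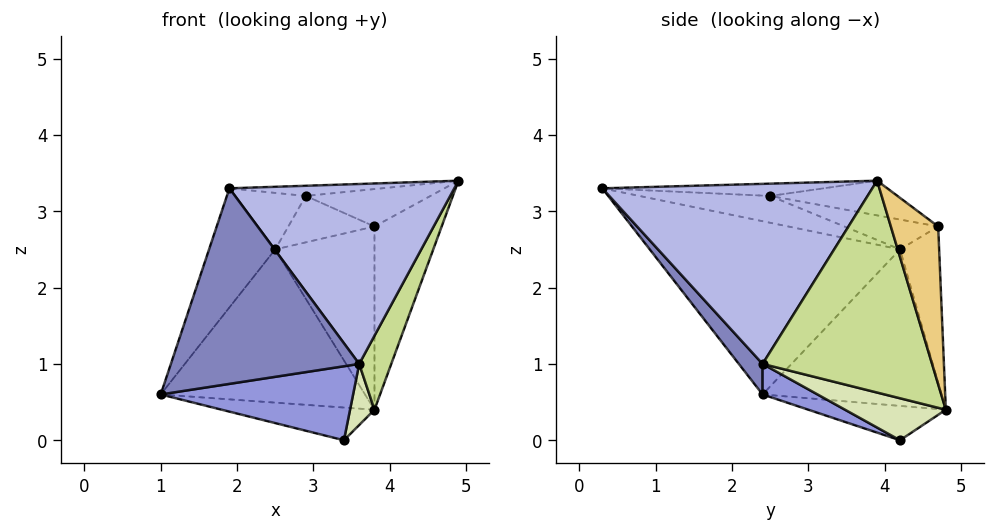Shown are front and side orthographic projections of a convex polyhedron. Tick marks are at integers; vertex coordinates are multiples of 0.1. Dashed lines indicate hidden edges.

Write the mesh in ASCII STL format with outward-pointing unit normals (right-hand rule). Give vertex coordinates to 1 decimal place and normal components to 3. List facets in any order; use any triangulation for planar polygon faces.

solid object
 facet normal -0.857 0.227 0.462
  outer loop
   vertex 2.5 4.2 2.5
   vertex 1.0 2.4 0.6
   vertex 1.9 0.3 3.3
  endloop
 endfacet
 facet normal 0.097 -0.770 -0.631
  outer loop
   vertex 3.6 2.4 1.0
   vertex 1.9 0.3 3.3
   vertex 1.0 2.4 0.6
  endloop
 endfacet
 facet normal 0.134 -0.470 -0.873
  outer loop
   vertex 3.6 2.4 1.0
   vertex 1.0 2.4 0.6
   vertex 3.4 4.2 0.0
  endloop
 endfacet
 facet normal 0.768 -0.640 -0.016
  outer loop
   vertex 3.6 2.4 1.0
   vertex 4.9 3.9 3.4
   vertex 1.9 0.3 3.3
  endloop
 endfacet
 facet normal -0.188 0.130 0.974
  outer loop
   vertex 2.9 2.5 3.2
   vertex 1.9 0.3 3.3
   vertex 4.9 3.9 3.4
  endloop
 endfacet
 facet normal -0.455 0.246 0.856
  outer loop
   vertex 2.9 2.5 3.2
   vertex 2.5 4.2 2.5
   vertex 1.9 0.3 3.3
  endloop
 endfacet
 facet normal 0.907 -0.172 -0.384
  outer loop
   vertex 3.8 4.8 0.4
   vertex 4.9 3.9 3.4
   vertex 3.6 2.4 1.0
  endloop
 endfacet
 facet normal 0.827 -0.200 -0.526
  outer loop
   vertex 3.8 4.8 0.4
   vertex 3.6 2.4 1.0
   vertex 3.4 4.2 0.0
  endloop
 endfacet
 facet normal -0.611 0.679 -0.407
  outer loop
   vertex 3.8 4.8 0.4
   vertex 3.4 4.2 0.0
   vertex 1.0 2.4 0.6
  endloop
 endfacet
 facet normal -0.647 0.739 -0.189
  outer loop
   vertex 3.8 4.8 0.4
   vertex 1.0 2.4 0.6
   vertex 2.5 4.2 2.5
  endloop
 endfacet
 facet normal 0.576 0.817 0.034
  outer loop
   vertex 3.8 4.7 2.8
   vertex 4.9 3.9 3.4
   vertex 3.8 4.8 0.4
  endloop
 endfacet
 facet normal -0.366 0.930 0.039
  outer loop
   vertex 3.8 4.7 2.8
   vertex 3.8 4.8 0.4
   vertex 2.5 4.2 2.5
  endloop
 endfacet
 facet normal -0.291 0.285 0.913
  outer loop
   vertex 3.8 4.7 2.8
   vertex 2.9 2.5 3.2
   vertex 4.9 3.9 3.4
  endloop
 endfacet
 facet normal -0.321 0.295 0.900
  outer loop
   vertex 3.8 4.7 2.8
   vertex 2.5 4.2 2.5
   vertex 2.9 2.5 3.2
  endloop
 endfacet
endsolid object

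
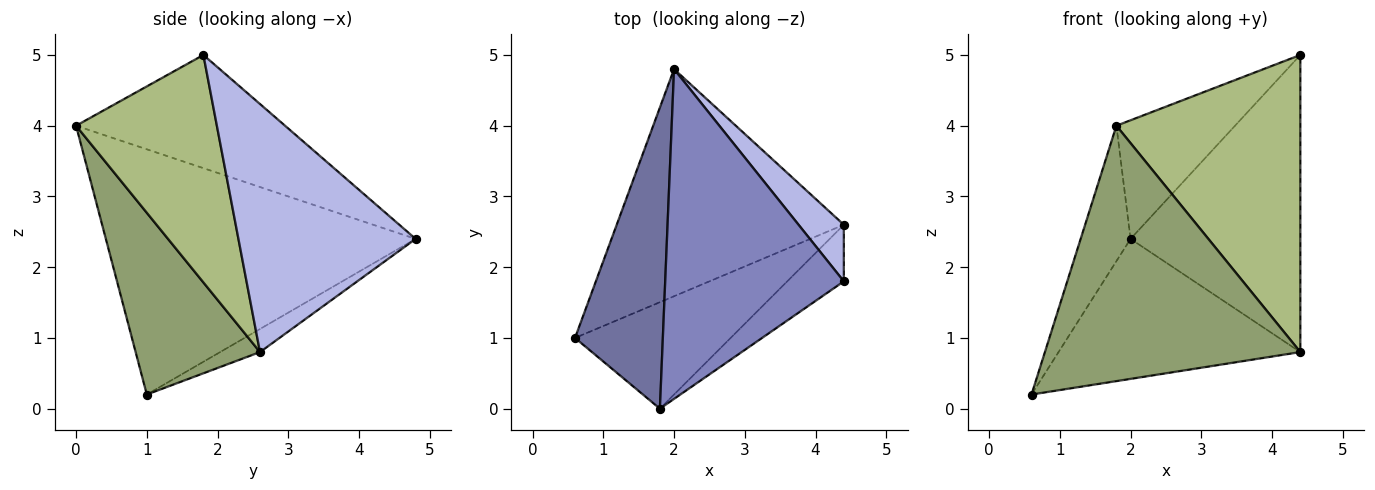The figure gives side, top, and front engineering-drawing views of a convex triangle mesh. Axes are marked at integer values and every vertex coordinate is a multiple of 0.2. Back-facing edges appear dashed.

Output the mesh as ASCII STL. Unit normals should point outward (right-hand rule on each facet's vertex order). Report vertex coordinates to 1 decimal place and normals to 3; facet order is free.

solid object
 facet normal -0.931 0.150 0.333
  outer loop
   vertex 1.8 0.0 4.0
   vertex 2.0 4.8 2.4
   vertex 0.6 1.0 0.2
  endloop
 endfacet
 facet normal -0.512 0.291 0.808
  outer loop
   vertex 1.8 0.0 4.0
   vertex 4.4 1.8 5.0
   vertex 2.0 4.8 2.4
  endloop
 endfacet
 facet normal -0.086 0.523 -0.848
  outer loop
   vertex 4.4 2.6 0.8
   vertex 0.6 1.0 0.2
   vertex 2.0 4.8 2.4
  endloop
 endfacet
 facet normal 0.716 0.686 0.131
  outer loop
   vertex 4.4 2.6 0.8
   vertex 2.0 4.8 2.4
   vertex 4.4 1.8 5.0
  endloop
 endfacet
 facet normal 0.410 -0.842 -0.351
  outer loop
   vertex 4.4 2.6 0.8
   vertex 1.8 0.0 4.0
   vertex 0.6 1.0 0.2
  endloop
 endfacet
 facet normal 0.601 -0.785 -0.150
  outer loop
   vertex 4.4 2.6 0.8
   vertex 4.4 1.8 5.0
   vertex 1.8 0.0 4.0
  endloop
 endfacet
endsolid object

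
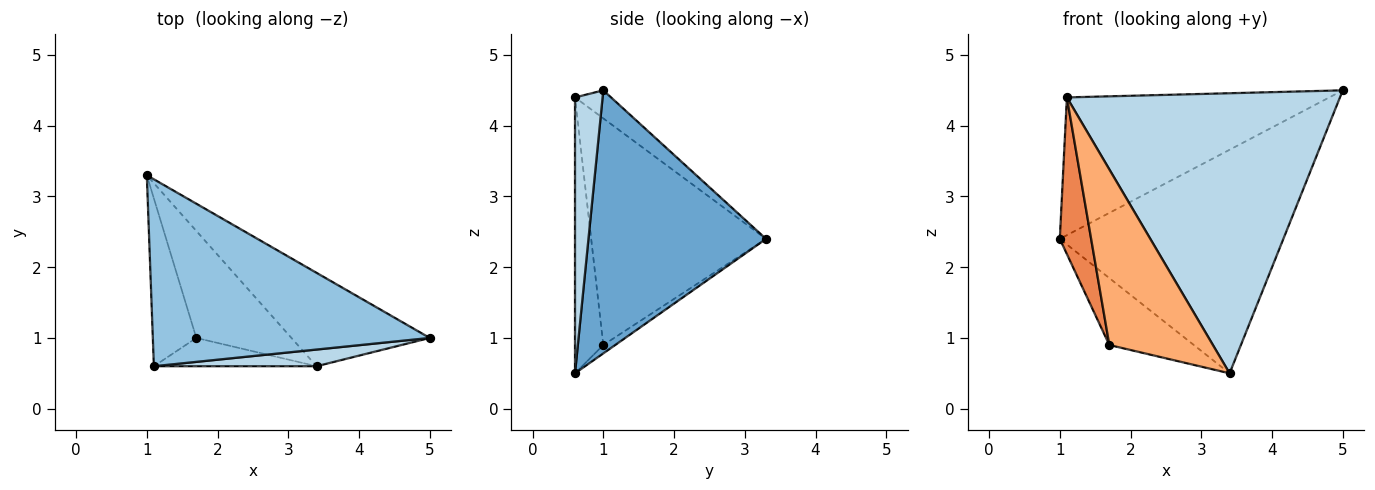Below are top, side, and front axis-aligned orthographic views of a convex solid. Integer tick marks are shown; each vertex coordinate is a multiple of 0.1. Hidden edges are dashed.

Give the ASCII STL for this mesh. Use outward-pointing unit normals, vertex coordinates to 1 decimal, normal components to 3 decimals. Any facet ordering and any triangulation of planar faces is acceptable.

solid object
 facet normal 0.591 0.744 -0.311
  outer loop
   vertex 3.4 0.6 0.5
   vertex 1.0 3.3 2.4
   vertex 5.0 1.0 4.5
  endloop
 endfacet
 facet normal -0.081 0.591 0.802
  outer loop
   vertex 1.1 0.6 4.4
   vertex 5.0 1.0 4.5
   vertex 1.0 3.3 2.4
  endloop
 endfacet
 facet normal 0.100 -0.993 0.059
  outer loop
   vertex 1.1 0.6 4.4
   vertex 3.4 0.6 0.5
   vertex 5.0 1.0 4.5
  endloop
 endfacet
 facet normal -0.075 0.529 -0.846
  outer loop
   vertex 1.7 1.0 0.9
   vertex 1.0 3.3 2.4
   vertex 3.4 0.6 0.5
  endloop
 endfacet
 facet normal -0.967 -0.173 -0.186
  outer loop
   vertex 1.7 1.0 0.9
   vertex 1.1 0.6 4.4
   vertex 1.0 3.3 2.4
  endloop
 endfacet
 facet normal -0.260 -0.953 -0.154
  outer loop
   vertex 1.7 1.0 0.9
   vertex 3.4 0.6 0.5
   vertex 1.1 0.6 4.4
  endloop
 endfacet
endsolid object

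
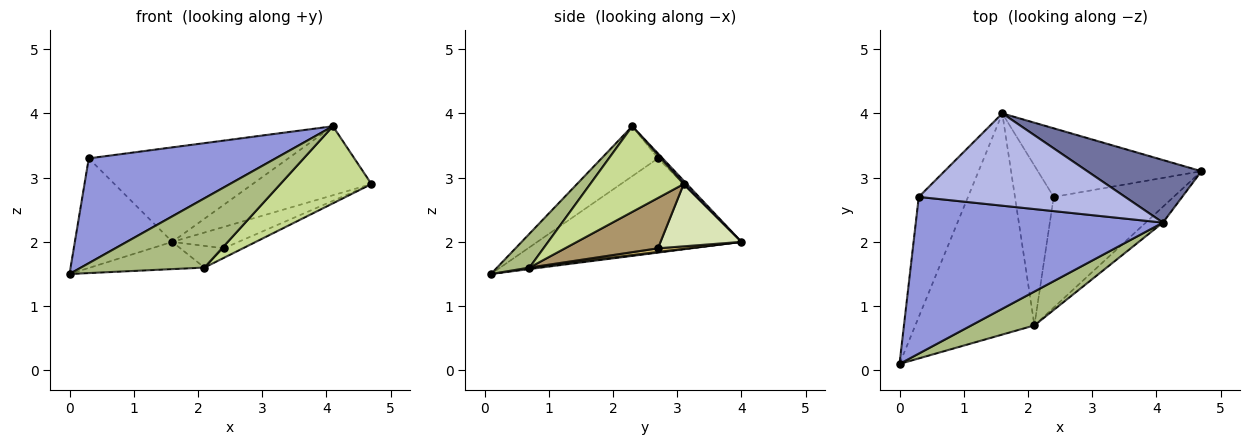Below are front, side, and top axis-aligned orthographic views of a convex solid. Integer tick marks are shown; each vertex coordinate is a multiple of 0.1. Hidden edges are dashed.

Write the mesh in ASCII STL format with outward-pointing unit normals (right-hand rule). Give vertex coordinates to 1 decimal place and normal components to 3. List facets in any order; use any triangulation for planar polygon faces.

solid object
 facet normal 0.020 0.741 0.672
  outer loop
   vertex 4.1 2.3 3.8
   vertex 4.7 3.1 2.9
   vertex 1.6 4.0 2.0
  endloop
 endfacet
 facet normal -0.816 0.390 -0.427
  outer loop
   vertex 0.3 2.7 3.3
   vertex 1.6 4.0 2.0
   vertex 0.0 0.1 1.5
  endloop
 endfacet
 facet normal -0.166 -0.548 0.820
  outer loop
   vertex 0.3 2.7 3.3
   vertex 0.0 0.1 1.5
   vertex 4.1 2.3 3.8
  endloop
 endfacet
 facet normal -0.017 0.715 0.699
  outer loop
   vertex 0.3 2.7 3.3
   vertex 4.1 2.3 3.8
   vertex 1.6 4.0 2.0
  endloop
 endfacet
 facet normal 0.012 0.122 -0.992
  outer loop
   vertex 2.1 0.7 1.6
   vertex 0.0 0.1 1.5
   vertex 1.6 4.0 2.0
  endloop
 endfacet
 facet normal 0.230 -0.874 0.427
  outer loop
   vertex 2.1 0.7 1.6
   vertex 4.1 2.3 3.8
   vertex 0.0 0.1 1.5
  endloop
 endfacet
 facet normal 0.709 -0.691 -0.142
  outer loop
   vertex 2.1 0.7 1.6
   vertex 4.7 3.1 2.9
   vertex 4.1 2.3 3.8
  endloop
 endfacet
 facet normal 0.342 0.279 -0.897
  outer loop
   vertex 2.4 2.7 1.9
   vertex 1.6 4.0 2.0
   vertex 4.7 3.1 2.9
  endloop
 endfacet
 facet normal 0.386 0.080 -0.919
  outer loop
   vertex 2.4 2.7 1.9
   vertex 4.7 3.1 2.9
   vertex 2.1 0.7 1.6
  endloop
 endfacet
 facet normal 0.094 0.134 -0.987
  outer loop
   vertex 2.4 2.7 1.9
   vertex 2.1 0.7 1.6
   vertex 1.6 4.0 2.0
  endloop
 endfacet
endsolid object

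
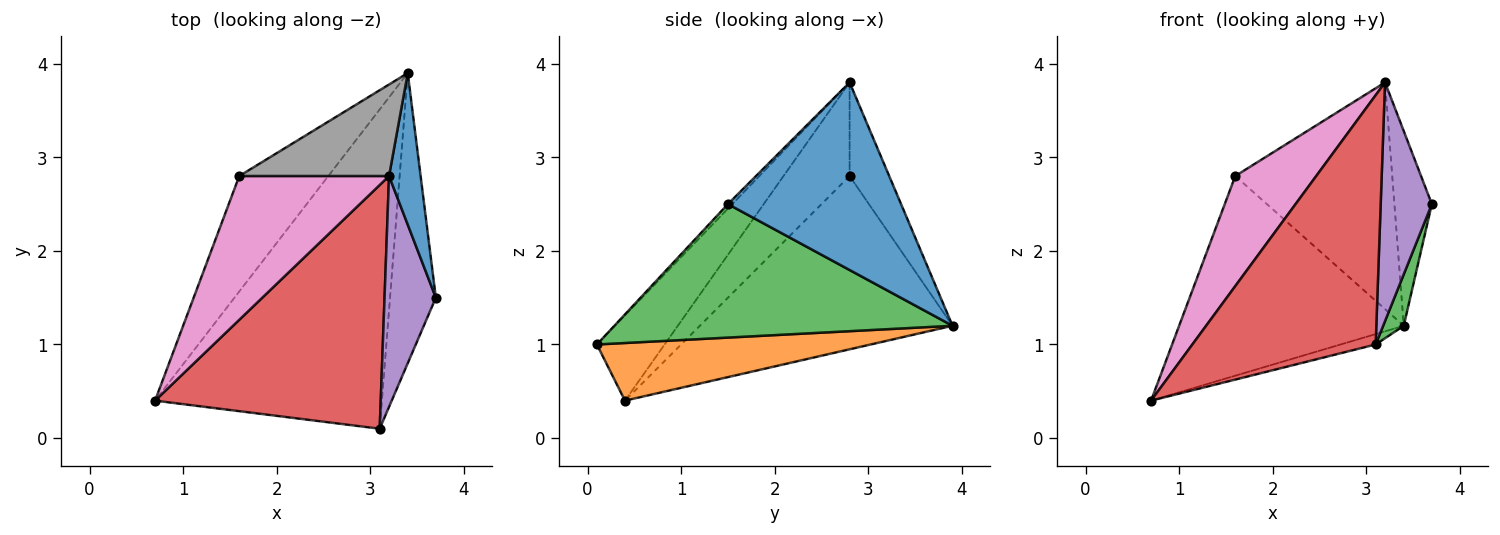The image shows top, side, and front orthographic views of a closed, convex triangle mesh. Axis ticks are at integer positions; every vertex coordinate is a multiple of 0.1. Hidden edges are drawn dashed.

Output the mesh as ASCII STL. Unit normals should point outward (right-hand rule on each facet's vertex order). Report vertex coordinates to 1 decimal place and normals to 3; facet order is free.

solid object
 facet normal 0.964 0.209 0.162
  outer loop
   vertex 3.2 2.8 3.8
   vertex 3.7 1.5 2.5
   vertex 3.4 3.9 1.2
  endloop
 endfacet
 facet normal 0.246 0.032 -0.969
  outer loop
   vertex 3.1 0.1 1.0
   vertex 0.7 0.4 0.4
   vertex 3.4 3.9 1.2
  endloop
 endfacet
 facet normal 0.944 -0.057 -0.324
  outer loop
   vertex 3.1 0.1 1.0
   vertex 3.4 3.9 1.2
   vertex 3.7 1.5 2.5
  endloop
 endfacet
 facet normal -0.255 -0.691 0.676
  outer loop
   vertex 3.1 0.1 1.0
   vertex 3.2 2.8 3.8
   vertex 0.7 0.4 0.4
  endloop
 endfacet
 facet normal -0.061 -0.717 0.694
  outer loop
   vertex 3.1 0.1 1.0
   vertex 3.7 1.5 2.5
   vertex 3.2 2.8 3.8
  endloop
 endfacet
 facet normal -0.698 0.620 -0.359
  outer loop
   vertex 1.6 2.8 2.8
   vertex 3.4 3.9 1.2
   vertex 0.7 0.4 0.4
  endloop
 endfacet
 facet normal -0.445 -0.545 0.711
  outer loop
   vertex 1.6 2.8 2.8
   vertex 0.7 0.4 0.4
   vertex 3.2 2.8 3.8
  endloop
 endfacet
 facet normal -0.228 0.903 0.364
  outer loop
   vertex 1.6 2.8 2.8
   vertex 3.2 2.8 3.8
   vertex 3.4 3.9 1.2
  endloop
 endfacet
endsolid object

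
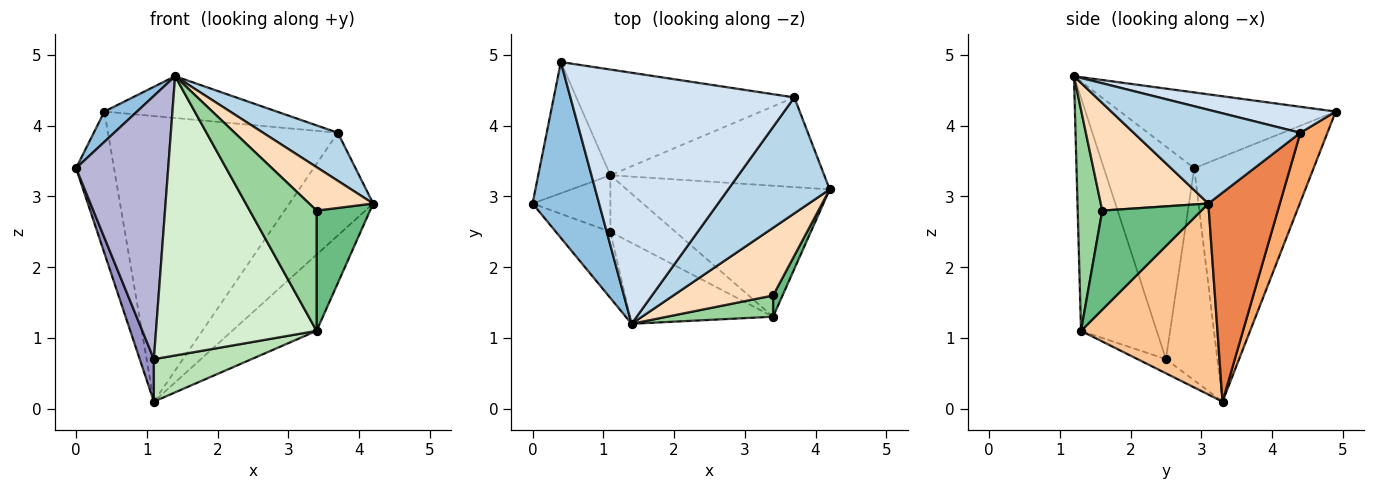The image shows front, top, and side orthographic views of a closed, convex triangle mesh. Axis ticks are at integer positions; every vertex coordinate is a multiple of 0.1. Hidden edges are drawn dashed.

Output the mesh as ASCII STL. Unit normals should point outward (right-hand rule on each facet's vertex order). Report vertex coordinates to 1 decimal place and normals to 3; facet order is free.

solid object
 facet normal -0.917 0.292 -0.270
  outer loop
   vertex 1.1 3.3 0.1
   vertex 0.0 2.9 3.4
   vertex 0.4 4.9 4.2
  endloop
 endfacet
 facet normal -0.746 -0.113 0.656
  outer loop
   vertex 1.4 1.2 4.7
   vertex 0.4 4.9 4.2
   vertex 0.0 2.9 3.4
  endloop
 endfacet
 facet normal 0.649 -0.291 0.703
  outer loop
   vertex 3.7 4.4 3.9
   vertex 1.4 1.2 4.7
   vertex 4.2 3.1 2.9
  endloop
 endfacet
 facet normal 0.114 0.163 0.980
  outer loop
   vertex 3.7 4.4 3.9
   vertex 0.4 4.9 4.2
   vertex 1.4 1.2 4.7
  endloop
 endfacet
 facet normal 0.541 0.634 -0.553
  outer loop
   vertex 3.7 4.4 3.9
   vertex 4.2 3.1 2.9
   vertex 1.1 3.3 0.1
  endloop
 endfacet
 facet normal 0.110 0.932 -0.345
  outer loop
   vertex 3.7 4.4 3.9
   vertex 1.1 3.3 0.1
   vertex 0.4 4.9 4.2
  endloop
 endfacet
 facet normal 0.631 0.390 -0.671
  outer loop
   vertex 3.4 1.3 1.1
   vertex 1.1 3.3 0.1
   vertex 4.2 3.1 2.9
  endloop
 endfacet
 facet normal 0.672 -0.400 0.623
  outer loop
   vertex 3.4 1.6 2.8
   vertex 4.2 3.1 2.9
   vertex 1.4 1.2 4.7
  endloop
 endfacet
 facet normal 0.877 -0.473 0.084
  outer loop
   vertex 3.4 1.6 2.8
   vertex 3.4 1.3 1.1
   vertex 4.2 3.1 2.9
  endloop
 endfacet
 facet normal 0.340 -0.926 0.163
  outer loop
   vertex 3.4 1.6 2.8
   vertex 1.4 1.2 4.7
   vertex 3.4 1.3 1.1
  endloop
 endfacet
 facet normal -0.171 -0.591 -0.788
  outer loop
   vertex 1.1 2.5 0.7
   vertex 1.1 3.3 0.1
   vertex 3.4 1.3 1.1
  endloop
 endfacet
 facet normal -0.412 -0.875 -0.253
  outer loop
   vertex 1.1 2.5 0.7
   vertex 3.4 1.3 1.1
   vertex 1.4 1.2 4.7
  endloop
 endfacet
 facet normal -0.909 -0.250 -0.333
  outer loop
   vertex 1.1 2.5 0.7
   vertex 0.0 2.9 3.4
   vertex 1.1 3.3 0.1
  endloop
 endfacet
 facet normal -0.689 -0.703 -0.177
  outer loop
   vertex 1.1 2.5 0.7
   vertex 1.4 1.2 4.7
   vertex 0.0 2.9 3.4
  endloop
 endfacet
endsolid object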